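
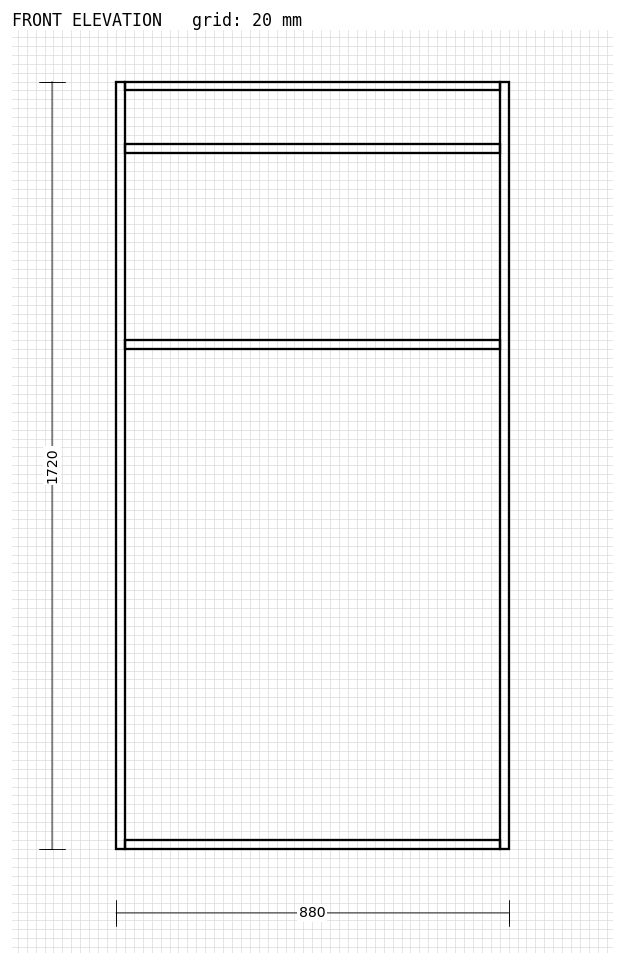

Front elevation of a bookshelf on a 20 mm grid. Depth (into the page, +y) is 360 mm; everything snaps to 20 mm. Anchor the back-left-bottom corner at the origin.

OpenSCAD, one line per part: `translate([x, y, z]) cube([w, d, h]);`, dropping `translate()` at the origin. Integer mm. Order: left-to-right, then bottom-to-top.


cube([20, 360, 1720]);
translate([20, 0, 0]) cube([840, 360, 20]);
translate([20, 0, 1120]) cube([840, 360, 20]);
translate([20, 0, 1560]) cube([840, 360, 20]);
translate([20, 0, 1700]) cube([840, 360, 20]);
translate([860, 0, 0]) cube([20, 360, 1720]);


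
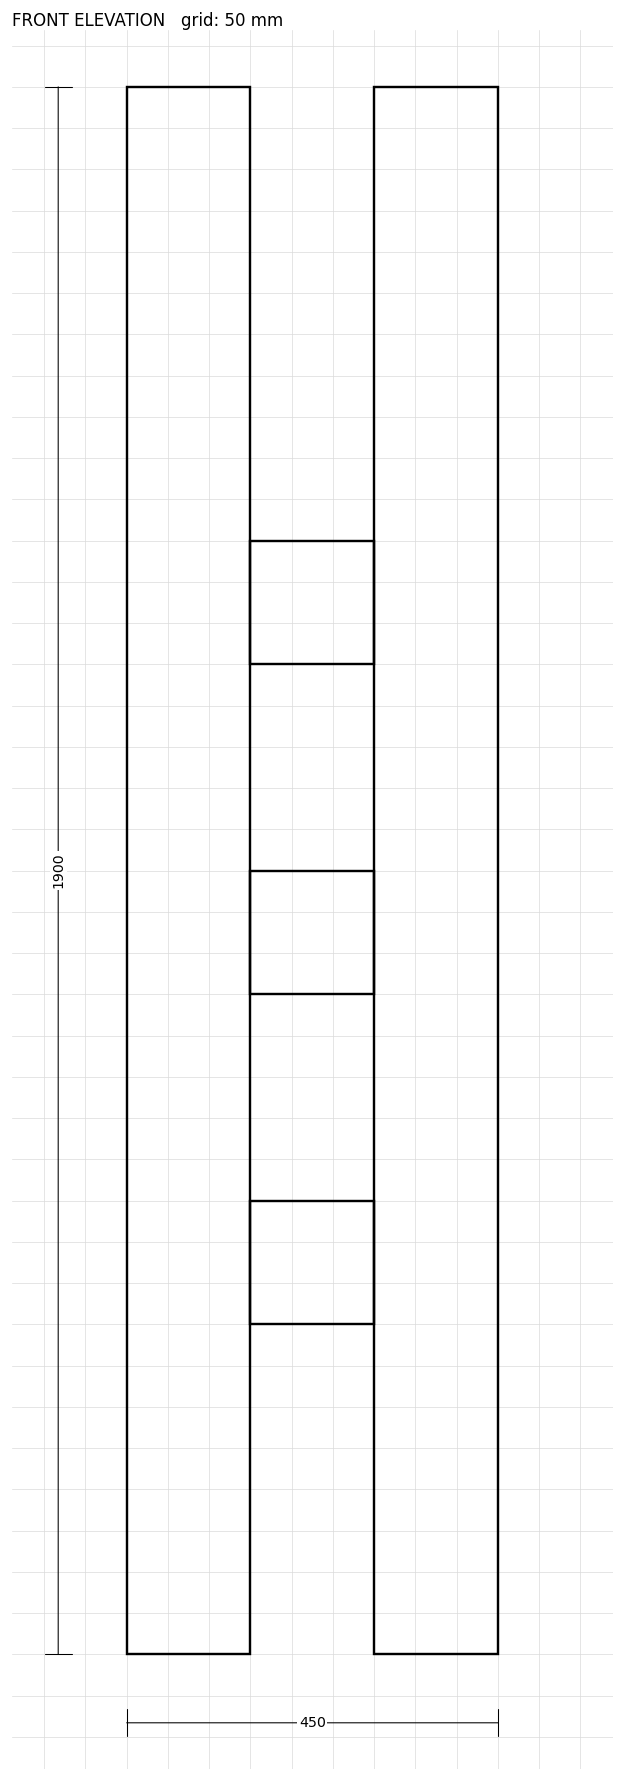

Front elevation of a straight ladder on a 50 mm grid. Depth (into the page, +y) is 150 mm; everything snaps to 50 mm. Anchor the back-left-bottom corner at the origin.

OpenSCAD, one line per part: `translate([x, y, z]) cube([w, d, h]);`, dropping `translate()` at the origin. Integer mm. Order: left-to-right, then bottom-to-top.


cube([150, 150, 1900]);
translate([150, 0, 400]) cube([150, 150, 150]);
translate([150, 0, 800]) cube([150, 150, 150]);
translate([150, 0, 1200]) cube([150, 150, 150]);
translate([300, 0, 0]) cube([150, 150, 1900]);


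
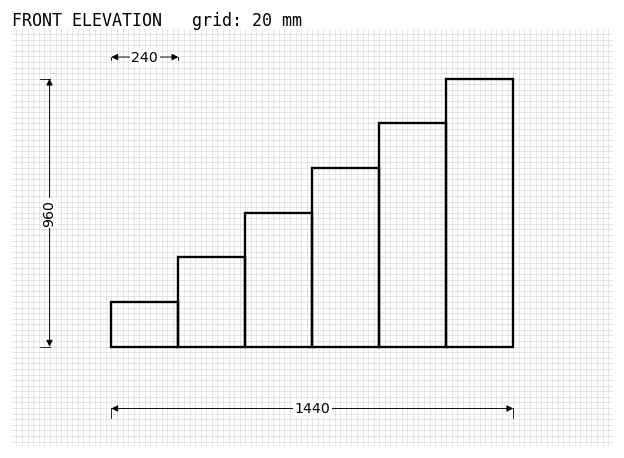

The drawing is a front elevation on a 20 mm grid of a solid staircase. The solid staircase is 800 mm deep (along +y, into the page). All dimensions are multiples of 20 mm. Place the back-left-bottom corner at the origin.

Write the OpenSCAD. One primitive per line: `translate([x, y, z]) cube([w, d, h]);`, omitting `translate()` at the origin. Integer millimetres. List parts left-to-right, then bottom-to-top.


cube([240, 800, 160]);
translate([240, 0, 0]) cube([240, 800, 320]);
translate([480, 0, 0]) cube([240, 800, 480]);
translate([720, 0, 0]) cube([240, 800, 640]);
translate([960, 0, 0]) cube([240, 800, 800]);
translate([1200, 0, 0]) cube([240, 800, 960]);


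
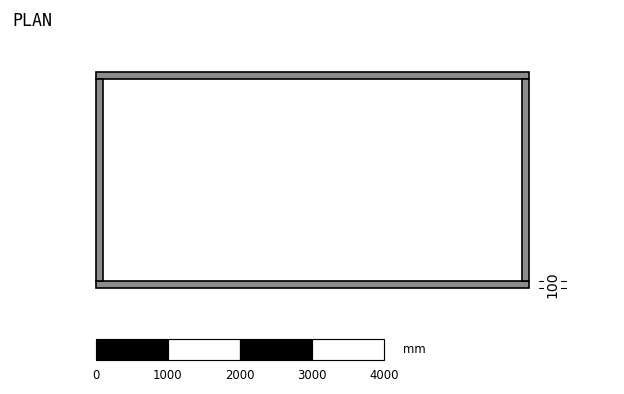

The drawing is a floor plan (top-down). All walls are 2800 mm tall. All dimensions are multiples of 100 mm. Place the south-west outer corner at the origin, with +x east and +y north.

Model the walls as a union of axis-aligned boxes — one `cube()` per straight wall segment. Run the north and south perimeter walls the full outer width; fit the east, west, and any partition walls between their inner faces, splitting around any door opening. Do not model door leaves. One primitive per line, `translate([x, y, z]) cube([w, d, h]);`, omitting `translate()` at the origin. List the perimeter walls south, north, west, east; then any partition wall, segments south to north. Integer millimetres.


cube([6000, 100, 2800]);
translate([0, 2900, 0]) cube([6000, 100, 2800]);
translate([0, 100, 0]) cube([100, 2800, 2800]);
translate([5900, 100, 0]) cube([100, 2800, 2800]);


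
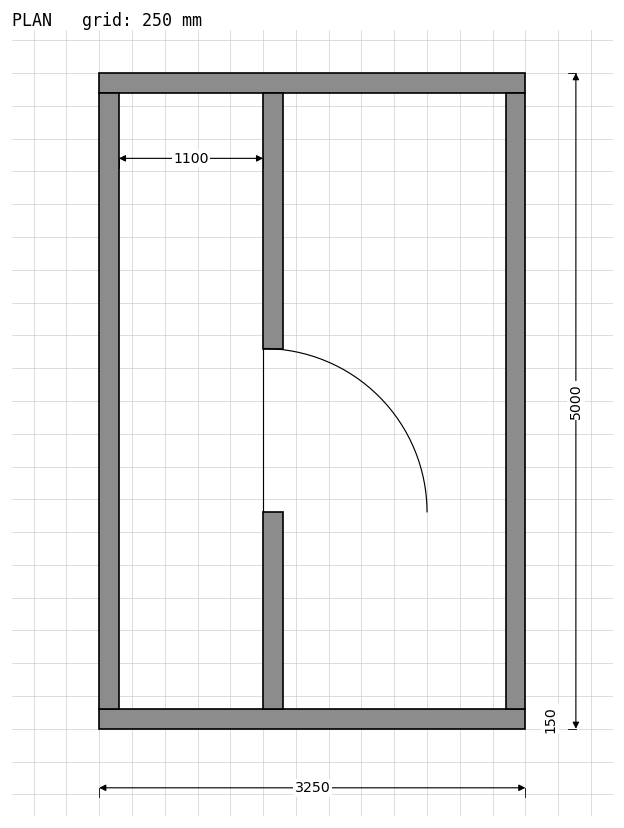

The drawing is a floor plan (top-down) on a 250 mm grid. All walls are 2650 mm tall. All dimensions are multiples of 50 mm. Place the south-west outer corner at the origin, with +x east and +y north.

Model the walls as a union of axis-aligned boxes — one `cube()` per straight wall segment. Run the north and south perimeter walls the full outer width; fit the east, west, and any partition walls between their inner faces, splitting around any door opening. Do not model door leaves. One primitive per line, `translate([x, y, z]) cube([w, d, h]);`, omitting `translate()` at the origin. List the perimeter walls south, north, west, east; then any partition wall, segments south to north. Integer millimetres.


cube([3250, 150, 2650]);
translate([0, 4850, 0]) cube([3250, 150, 2650]);
translate([0, 150, 0]) cube([150, 4700, 2650]);
translate([3100, 150, 0]) cube([150, 4700, 2650]);
translate([1250, 150, 0]) cube([150, 1500, 2650]);
translate([1250, 2900, 0]) cube([150, 1950, 2650]);


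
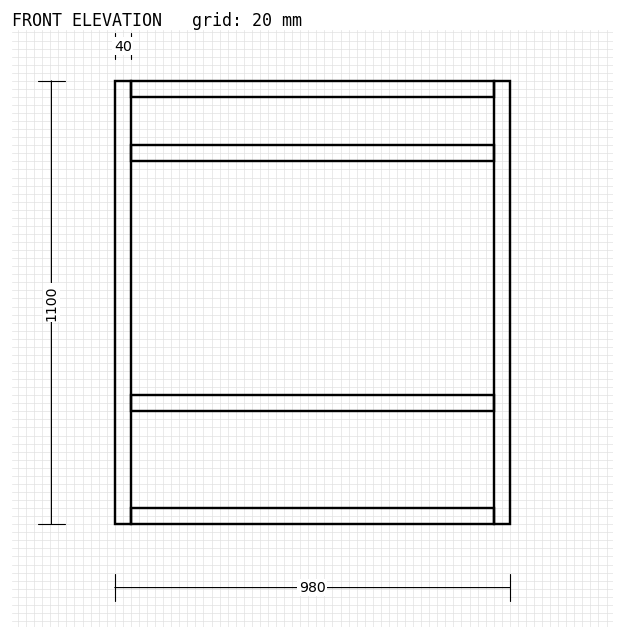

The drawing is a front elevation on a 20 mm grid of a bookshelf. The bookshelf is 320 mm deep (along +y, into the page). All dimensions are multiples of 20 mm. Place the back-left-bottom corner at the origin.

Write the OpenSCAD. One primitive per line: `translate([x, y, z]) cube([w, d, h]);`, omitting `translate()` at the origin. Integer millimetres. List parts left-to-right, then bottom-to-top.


cube([40, 320, 1100]);
translate([40, 0, 0]) cube([900, 320, 40]);
translate([40, 0, 280]) cube([900, 320, 40]);
translate([40, 0, 900]) cube([900, 320, 40]);
translate([40, 0, 1060]) cube([900, 320, 40]);
translate([940, 0, 0]) cube([40, 320, 1100]);


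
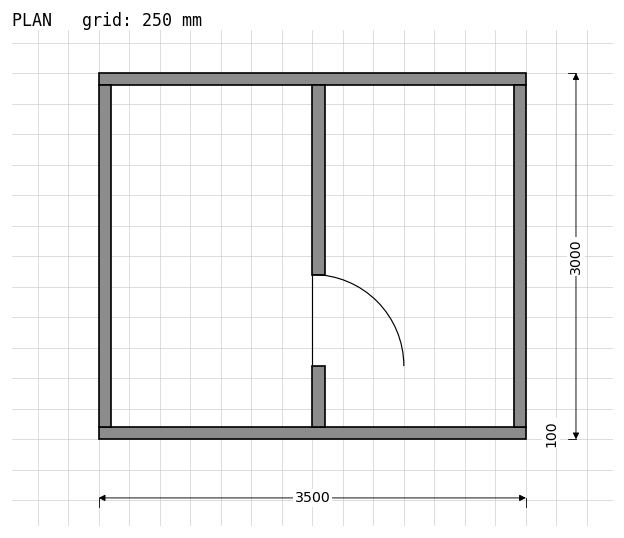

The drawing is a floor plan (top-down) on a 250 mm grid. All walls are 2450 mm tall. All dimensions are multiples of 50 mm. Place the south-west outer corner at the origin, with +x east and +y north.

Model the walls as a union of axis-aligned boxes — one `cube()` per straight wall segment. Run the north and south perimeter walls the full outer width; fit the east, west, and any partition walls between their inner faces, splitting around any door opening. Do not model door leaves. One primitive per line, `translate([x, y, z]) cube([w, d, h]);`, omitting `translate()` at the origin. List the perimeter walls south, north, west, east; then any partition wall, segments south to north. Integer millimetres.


cube([3500, 100, 2450]);
translate([0, 2900, 0]) cube([3500, 100, 2450]);
translate([0, 100, 0]) cube([100, 2800, 2450]);
translate([3400, 100, 0]) cube([100, 2800, 2450]);
translate([1750, 100, 0]) cube([100, 500, 2450]);
translate([1750, 1350, 0]) cube([100, 1550, 2450]);


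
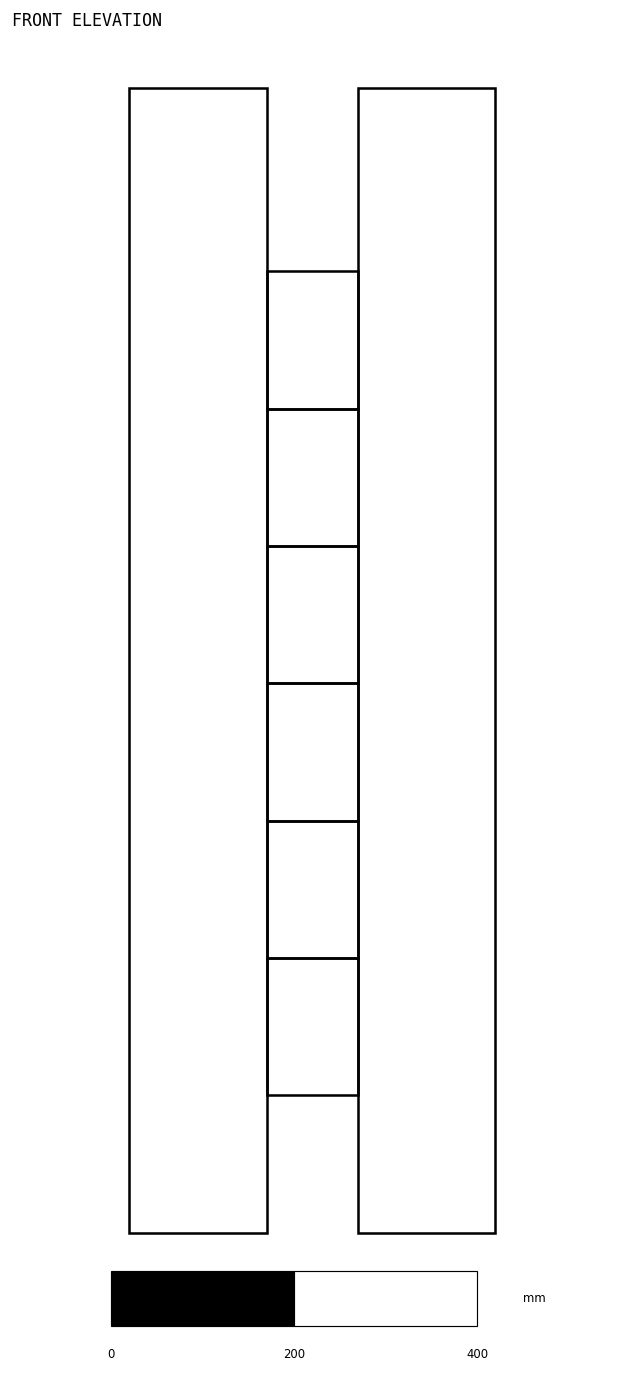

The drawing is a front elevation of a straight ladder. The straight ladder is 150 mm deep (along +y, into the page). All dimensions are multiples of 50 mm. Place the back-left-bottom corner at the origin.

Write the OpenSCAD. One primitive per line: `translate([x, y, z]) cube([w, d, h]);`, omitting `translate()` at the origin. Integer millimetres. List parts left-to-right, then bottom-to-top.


cube([150, 150, 1250]);
translate([150, 0, 150]) cube([100, 150, 150]);
translate([150, 0, 300]) cube([100, 150, 150]);
translate([150, 0, 450]) cube([100, 150, 150]);
translate([150, 0, 600]) cube([100, 150, 150]);
translate([150, 0, 750]) cube([100, 150, 150]);
translate([150, 0, 900]) cube([100, 150, 150]);
translate([250, 0, 0]) cube([150, 150, 1250]);


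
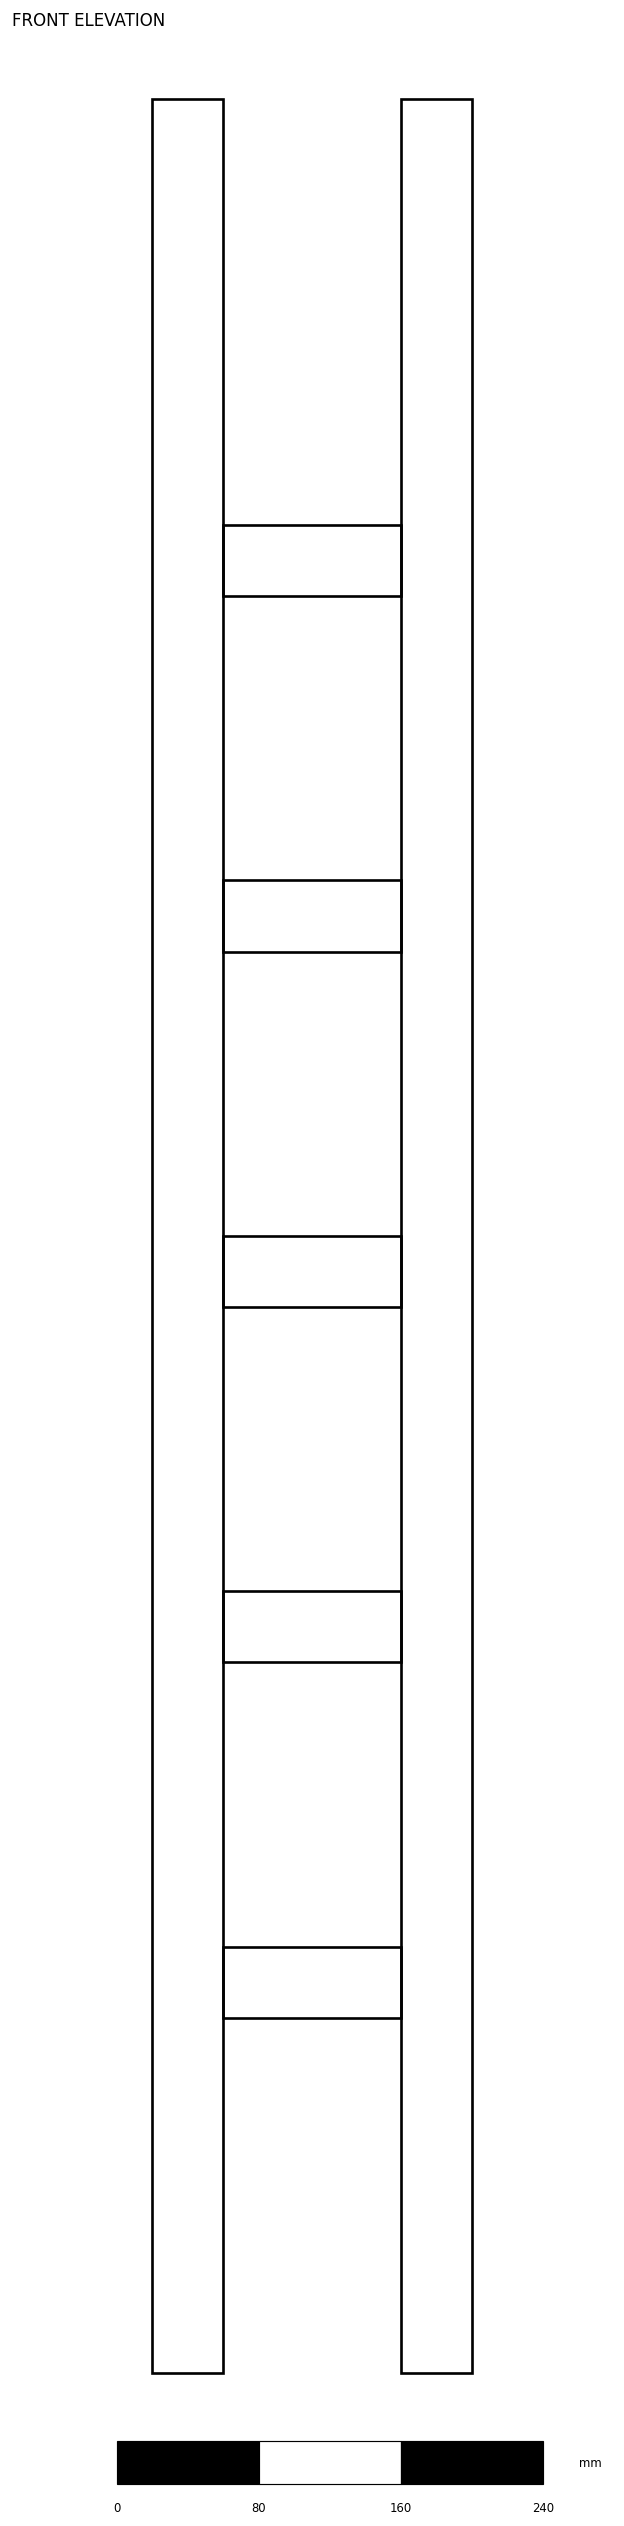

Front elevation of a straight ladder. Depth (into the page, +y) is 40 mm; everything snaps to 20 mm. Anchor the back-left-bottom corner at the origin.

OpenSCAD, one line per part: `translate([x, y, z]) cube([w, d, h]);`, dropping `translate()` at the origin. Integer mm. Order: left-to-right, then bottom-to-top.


cube([40, 40, 1280]);
translate([40, 0, 200]) cube([100, 40, 40]);
translate([40, 0, 400]) cube([100, 40, 40]);
translate([40, 0, 600]) cube([100, 40, 40]);
translate([40, 0, 800]) cube([100, 40, 40]);
translate([40, 0, 1000]) cube([100, 40, 40]);
translate([140, 0, 0]) cube([40, 40, 1280]);


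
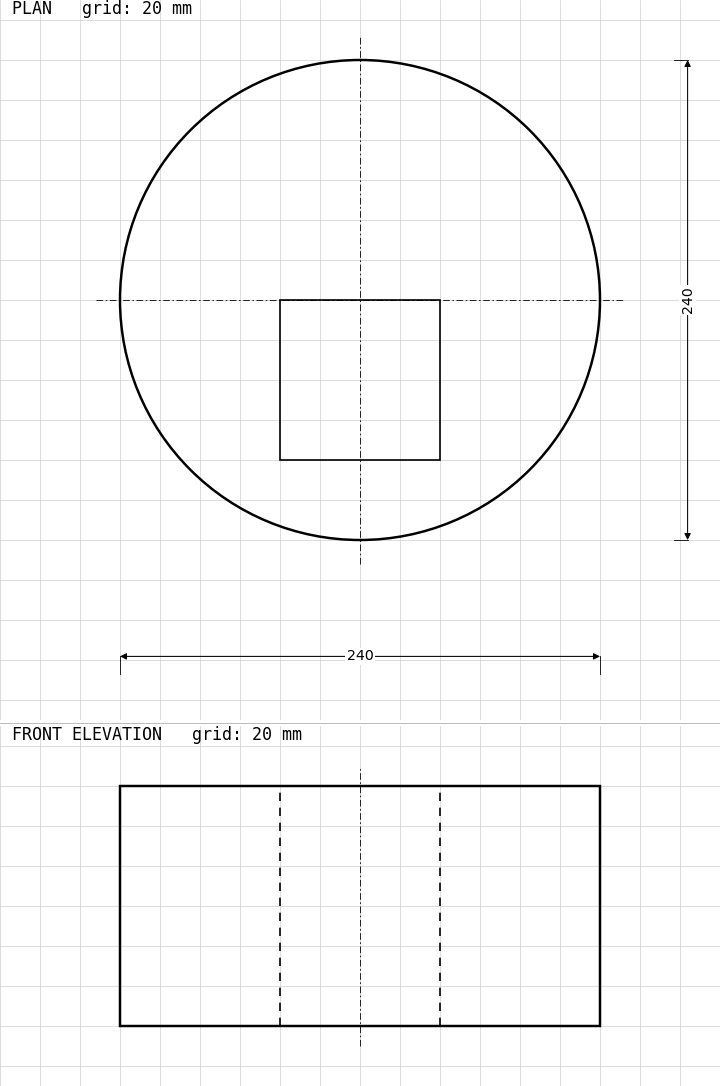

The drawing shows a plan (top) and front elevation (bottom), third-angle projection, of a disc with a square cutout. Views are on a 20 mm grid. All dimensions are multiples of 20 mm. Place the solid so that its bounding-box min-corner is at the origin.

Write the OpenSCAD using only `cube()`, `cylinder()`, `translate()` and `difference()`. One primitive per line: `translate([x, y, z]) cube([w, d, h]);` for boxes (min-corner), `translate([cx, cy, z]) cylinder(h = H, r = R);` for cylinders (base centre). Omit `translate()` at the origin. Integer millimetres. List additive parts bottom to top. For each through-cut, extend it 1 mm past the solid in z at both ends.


difference() {
  translate([120, 120, 0]) cylinder(h = 120, r = 120);
  translate([80, 40, -1]) cube([80, 80, 122]);
}


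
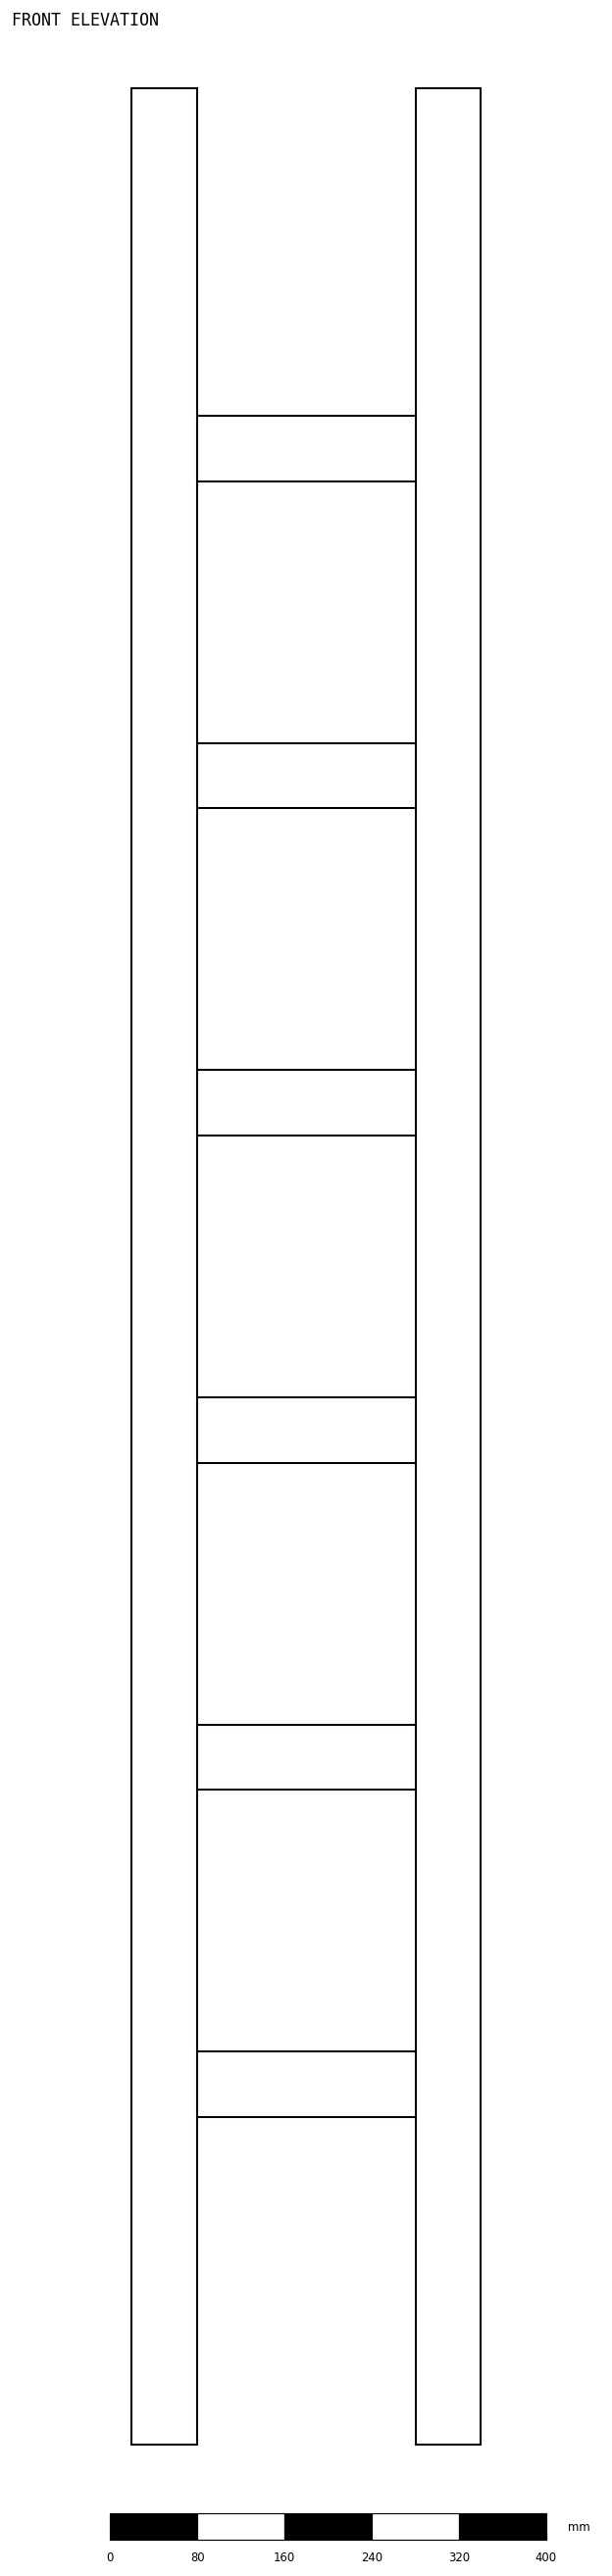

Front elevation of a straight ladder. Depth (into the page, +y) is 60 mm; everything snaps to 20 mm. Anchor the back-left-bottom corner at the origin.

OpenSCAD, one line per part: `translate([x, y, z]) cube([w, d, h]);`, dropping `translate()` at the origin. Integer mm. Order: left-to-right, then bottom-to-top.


cube([60, 60, 2160]);
translate([60, 0, 300]) cube([200, 60, 60]);
translate([60, 0, 600]) cube([200, 60, 60]);
translate([60, 0, 900]) cube([200, 60, 60]);
translate([60, 0, 1200]) cube([200, 60, 60]);
translate([60, 0, 1500]) cube([200, 60, 60]);
translate([60, 0, 1800]) cube([200, 60, 60]);
translate([260, 0, 0]) cube([60, 60, 2160]);


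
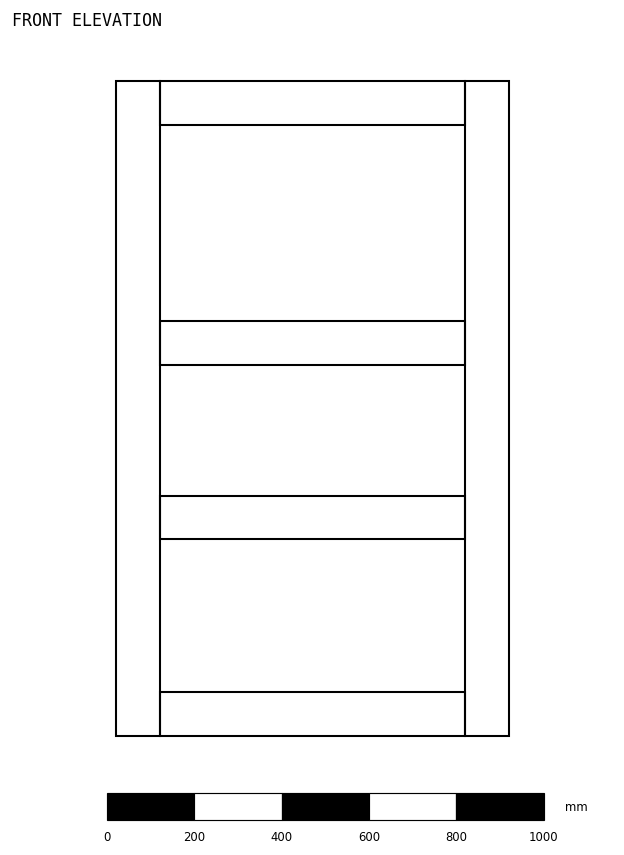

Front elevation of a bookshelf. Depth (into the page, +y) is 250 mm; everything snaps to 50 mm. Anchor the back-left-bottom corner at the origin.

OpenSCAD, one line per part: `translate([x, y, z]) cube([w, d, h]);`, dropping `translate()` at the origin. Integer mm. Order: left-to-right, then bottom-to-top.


cube([100, 250, 1500]);
translate([100, 0, 0]) cube([700, 250, 100]);
translate([100, 0, 450]) cube([700, 250, 100]);
translate([100, 0, 850]) cube([700, 250, 100]);
translate([100, 0, 1400]) cube([700, 250, 100]);
translate([800, 0, 0]) cube([100, 250, 1500]);


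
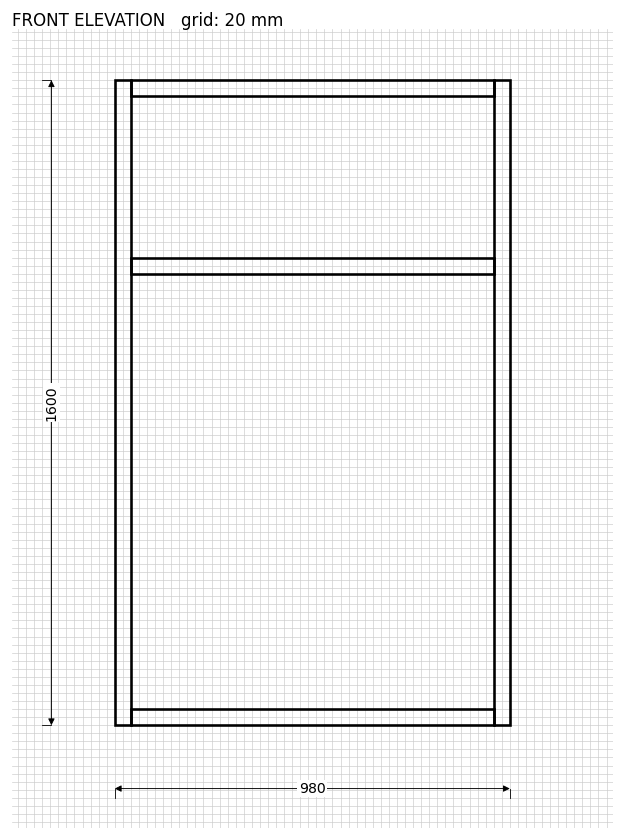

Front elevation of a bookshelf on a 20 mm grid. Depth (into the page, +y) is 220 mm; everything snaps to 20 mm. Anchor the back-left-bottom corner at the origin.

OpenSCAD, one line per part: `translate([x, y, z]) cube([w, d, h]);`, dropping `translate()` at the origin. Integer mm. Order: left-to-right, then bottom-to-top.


cube([40, 220, 1600]);
translate([40, 0, 0]) cube([900, 220, 40]);
translate([40, 0, 1120]) cube([900, 220, 40]);
translate([40, 0, 1560]) cube([900, 220, 40]);
translate([940, 0, 0]) cube([40, 220, 1600]);


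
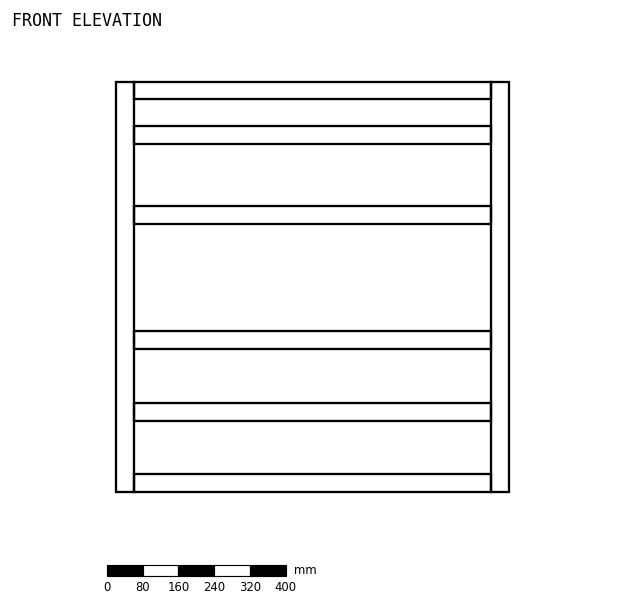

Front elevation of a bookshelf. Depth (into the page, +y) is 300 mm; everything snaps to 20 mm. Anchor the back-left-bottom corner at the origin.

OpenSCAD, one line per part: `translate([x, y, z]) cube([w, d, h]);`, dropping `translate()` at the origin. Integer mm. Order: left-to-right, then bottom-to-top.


cube([40, 300, 920]);
translate([40, 0, 0]) cube([800, 300, 40]);
translate([40, 0, 160]) cube([800, 300, 40]);
translate([40, 0, 320]) cube([800, 300, 40]);
translate([40, 0, 600]) cube([800, 300, 40]);
translate([40, 0, 780]) cube([800, 300, 40]);
translate([40, 0, 880]) cube([800, 300, 40]);
translate([840, 0, 0]) cube([40, 300, 920]);


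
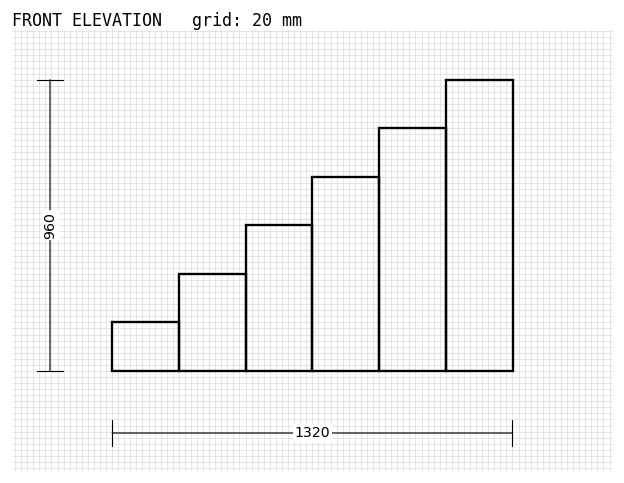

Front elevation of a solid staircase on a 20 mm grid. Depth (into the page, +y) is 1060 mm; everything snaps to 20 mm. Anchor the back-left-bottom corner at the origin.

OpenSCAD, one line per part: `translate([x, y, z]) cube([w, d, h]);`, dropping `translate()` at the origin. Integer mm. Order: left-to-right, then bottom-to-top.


cube([220, 1060, 160]);
translate([220, 0, 0]) cube([220, 1060, 320]);
translate([440, 0, 0]) cube([220, 1060, 480]);
translate([660, 0, 0]) cube([220, 1060, 640]);
translate([880, 0, 0]) cube([220, 1060, 800]);
translate([1100, 0, 0]) cube([220, 1060, 960]);


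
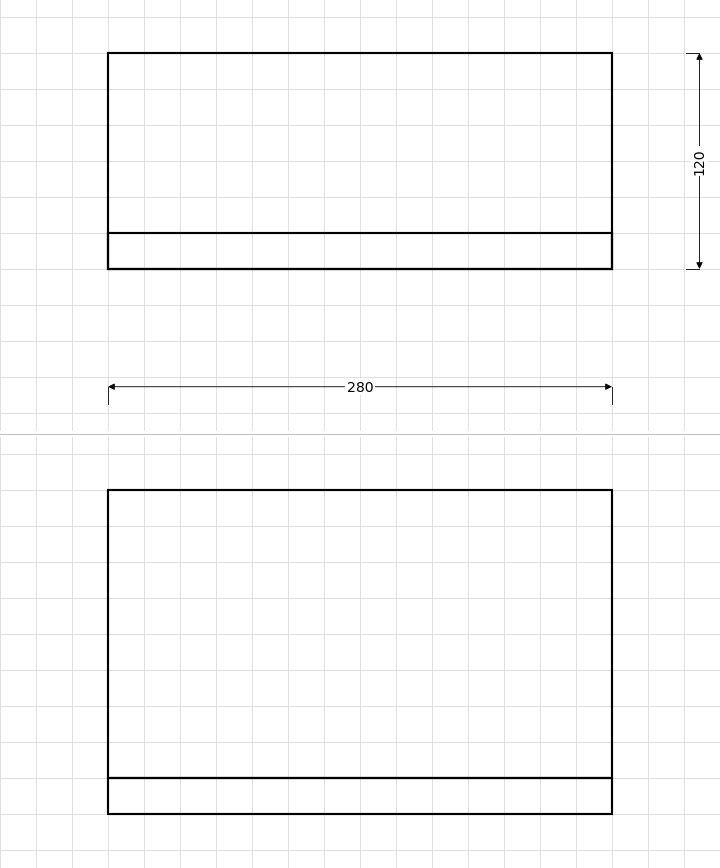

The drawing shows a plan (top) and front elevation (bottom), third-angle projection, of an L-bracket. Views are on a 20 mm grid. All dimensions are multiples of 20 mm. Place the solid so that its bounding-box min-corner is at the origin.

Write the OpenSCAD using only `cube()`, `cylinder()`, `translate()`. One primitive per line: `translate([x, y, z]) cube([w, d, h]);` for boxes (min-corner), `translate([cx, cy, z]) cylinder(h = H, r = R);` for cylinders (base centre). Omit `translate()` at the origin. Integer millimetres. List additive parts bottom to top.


cube([280, 120, 20]);
translate([0, 0, 20]) cube([280, 20, 160]);


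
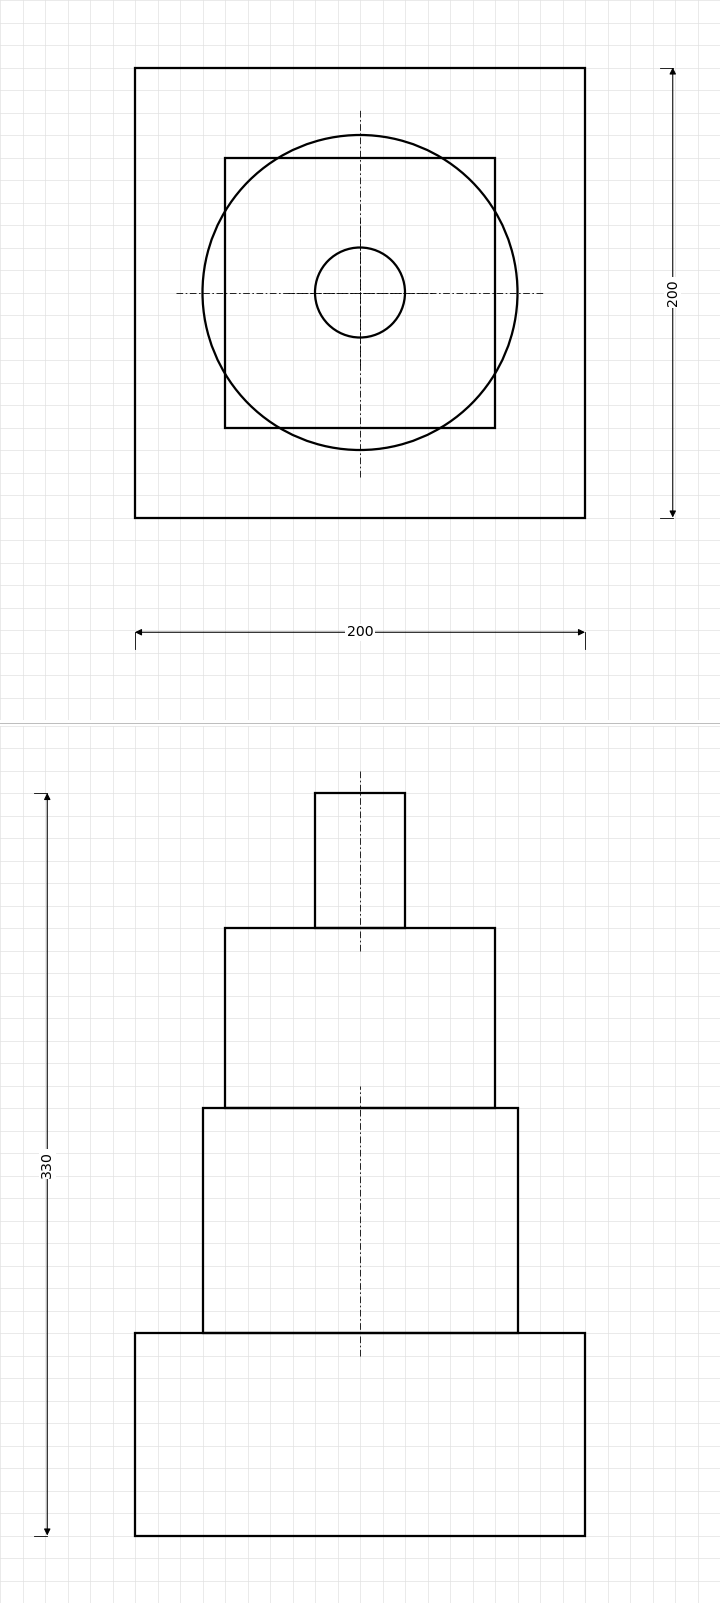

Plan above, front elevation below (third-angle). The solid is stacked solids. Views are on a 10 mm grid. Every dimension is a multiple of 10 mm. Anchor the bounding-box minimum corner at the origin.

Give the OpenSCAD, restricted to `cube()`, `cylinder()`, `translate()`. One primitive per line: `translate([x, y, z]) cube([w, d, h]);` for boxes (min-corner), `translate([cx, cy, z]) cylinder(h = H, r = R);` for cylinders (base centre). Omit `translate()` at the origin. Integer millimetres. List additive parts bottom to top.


cube([200, 200, 90]);
translate([100, 100, 90]) cylinder(h = 100, r = 70);
translate([40, 40, 190]) cube([120, 120, 80]);
translate([100, 100, 270]) cylinder(h = 60, r = 20);


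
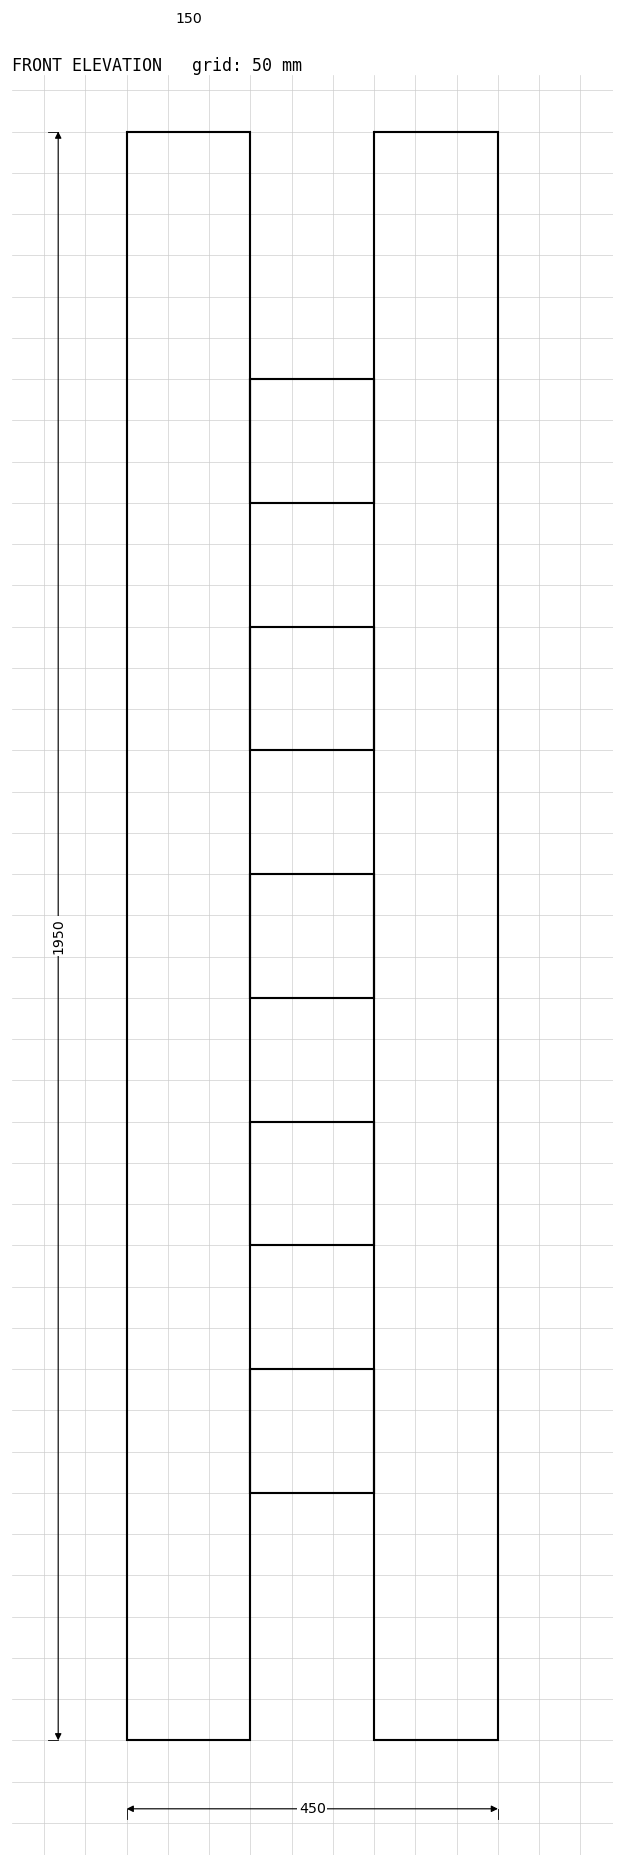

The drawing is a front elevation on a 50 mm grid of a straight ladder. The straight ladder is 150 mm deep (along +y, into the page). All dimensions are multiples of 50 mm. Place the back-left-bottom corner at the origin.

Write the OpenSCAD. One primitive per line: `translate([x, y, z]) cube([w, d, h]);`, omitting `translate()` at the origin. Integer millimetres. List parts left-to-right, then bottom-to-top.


cube([150, 150, 1950]);
translate([150, 0, 300]) cube([150, 150, 150]);
translate([150, 0, 600]) cube([150, 150, 150]);
translate([150, 0, 900]) cube([150, 150, 150]);
translate([150, 0, 1200]) cube([150, 150, 150]);
translate([150, 0, 1500]) cube([150, 150, 150]);
translate([300, 0, 0]) cube([150, 150, 1950]);


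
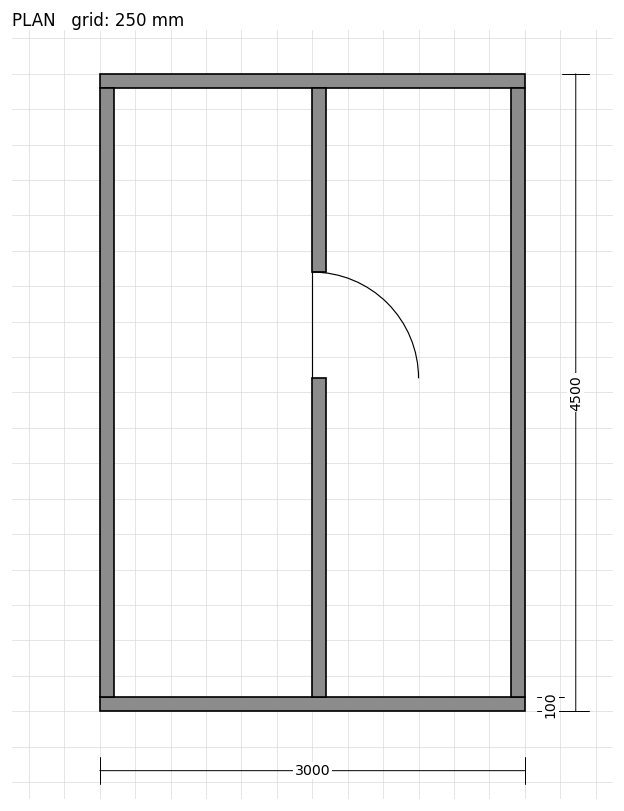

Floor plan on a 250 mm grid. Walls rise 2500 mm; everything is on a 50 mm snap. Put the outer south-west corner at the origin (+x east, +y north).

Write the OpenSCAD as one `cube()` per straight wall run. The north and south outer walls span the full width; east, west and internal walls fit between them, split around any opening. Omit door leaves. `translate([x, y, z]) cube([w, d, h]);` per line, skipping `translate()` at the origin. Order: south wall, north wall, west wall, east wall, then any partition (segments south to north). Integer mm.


cube([3000, 100, 2500]);
translate([0, 4400, 0]) cube([3000, 100, 2500]);
translate([0, 100, 0]) cube([100, 4300, 2500]);
translate([2900, 100, 0]) cube([100, 4300, 2500]);
translate([1500, 100, 0]) cube([100, 2250, 2500]);
translate([1500, 3100, 0]) cube([100, 1300, 2500]);


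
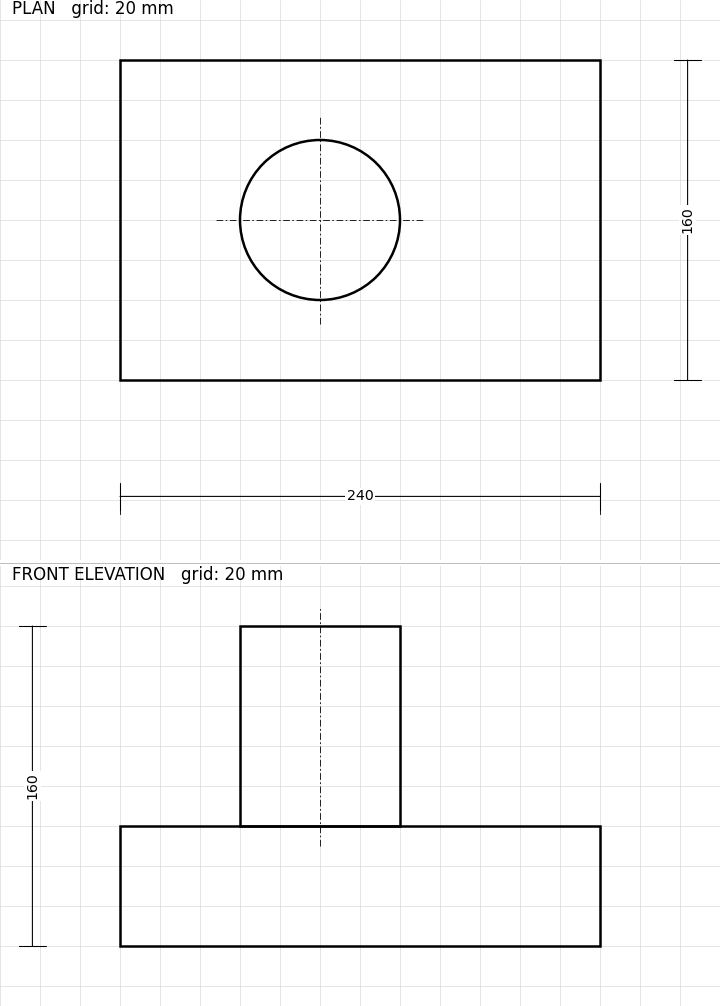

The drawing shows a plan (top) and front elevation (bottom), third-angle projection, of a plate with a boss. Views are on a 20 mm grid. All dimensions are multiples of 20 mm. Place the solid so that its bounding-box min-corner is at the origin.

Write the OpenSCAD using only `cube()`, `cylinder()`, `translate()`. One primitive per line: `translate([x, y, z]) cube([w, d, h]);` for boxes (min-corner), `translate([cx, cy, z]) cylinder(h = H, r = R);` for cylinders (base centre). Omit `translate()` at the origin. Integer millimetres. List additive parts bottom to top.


cube([240, 160, 60]);
translate([100, 80, 60]) cylinder(h = 100, r = 40);


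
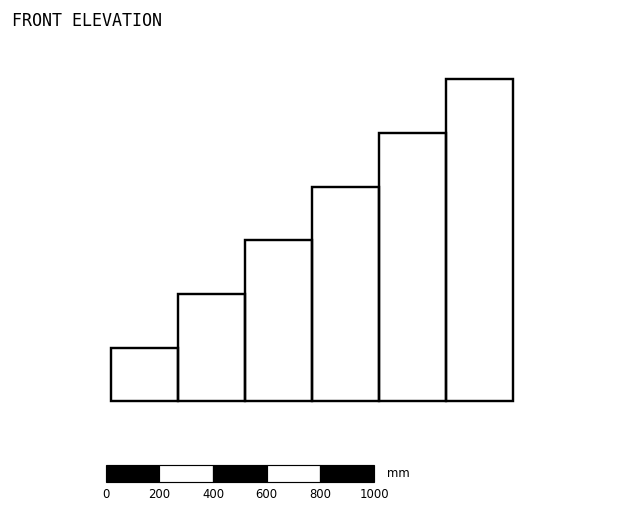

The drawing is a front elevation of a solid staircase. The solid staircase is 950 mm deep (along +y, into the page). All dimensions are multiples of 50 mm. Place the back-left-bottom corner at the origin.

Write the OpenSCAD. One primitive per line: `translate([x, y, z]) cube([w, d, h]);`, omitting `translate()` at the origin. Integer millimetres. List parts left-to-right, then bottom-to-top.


cube([250, 950, 200]);
translate([250, 0, 0]) cube([250, 950, 400]);
translate([500, 0, 0]) cube([250, 950, 600]);
translate([750, 0, 0]) cube([250, 950, 800]);
translate([1000, 0, 0]) cube([250, 950, 1000]);
translate([1250, 0, 0]) cube([250, 950, 1200]);


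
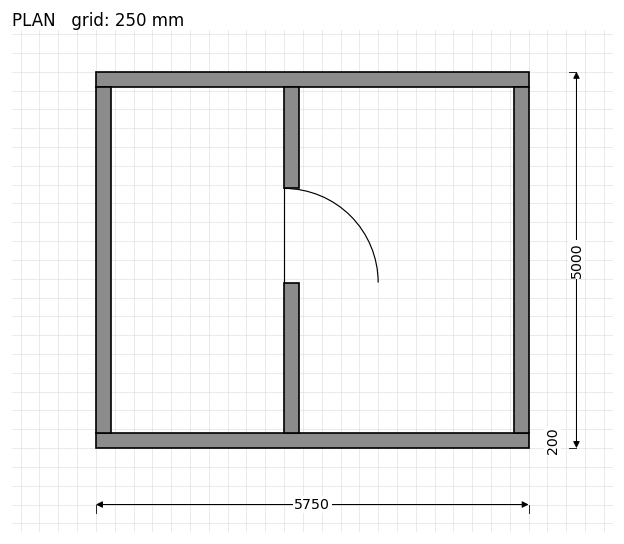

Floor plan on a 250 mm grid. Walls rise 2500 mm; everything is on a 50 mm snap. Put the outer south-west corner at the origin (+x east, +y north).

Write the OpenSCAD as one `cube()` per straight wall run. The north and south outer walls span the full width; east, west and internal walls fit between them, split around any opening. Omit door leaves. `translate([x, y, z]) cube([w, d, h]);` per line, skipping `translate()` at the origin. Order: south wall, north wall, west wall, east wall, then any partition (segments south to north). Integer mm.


cube([5750, 200, 2500]);
translate([0, 4800, 0]) cube([5750, 200, 2500]);
translate([0, 200, 0]) cube([200, 4600, 2500]);
translate([5550, 200, 0]) cube([200, 4600, 2500]);
translate([2500, 200, 0]) cube([200, 2000, 2500]);
translate([2500, 3450, 0]) cube([200, 1350, 2500]);


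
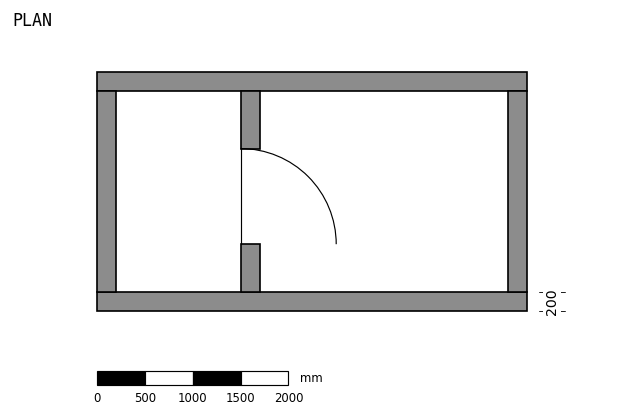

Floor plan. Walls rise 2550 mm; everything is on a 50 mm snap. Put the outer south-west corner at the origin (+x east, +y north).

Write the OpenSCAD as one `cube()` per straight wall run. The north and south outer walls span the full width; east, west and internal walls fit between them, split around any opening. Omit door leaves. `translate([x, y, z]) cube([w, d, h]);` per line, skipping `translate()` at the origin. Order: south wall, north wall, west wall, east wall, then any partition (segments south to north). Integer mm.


cube([4500, 200, 2550]);
translate([0, 2300, 0]) cube([4500, 200, 2550]);
translate([0, 200, 0]) cube([200, 2100, 2550]);
translate([4300, 200, 0]) cube([200, 2100, 2550]);
translate([1500, 200, 0]) cube([200, 500, 2550]);
translate([1500, 1700, 0]) cube([200, 600, 2550]);


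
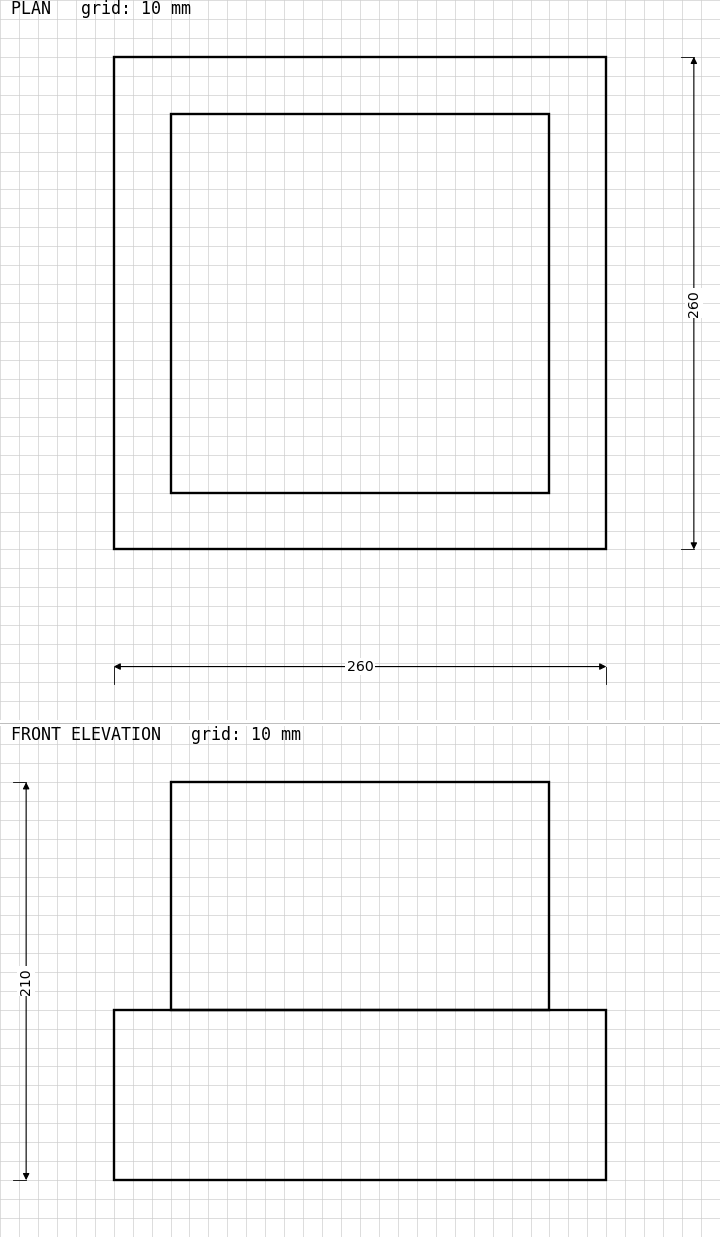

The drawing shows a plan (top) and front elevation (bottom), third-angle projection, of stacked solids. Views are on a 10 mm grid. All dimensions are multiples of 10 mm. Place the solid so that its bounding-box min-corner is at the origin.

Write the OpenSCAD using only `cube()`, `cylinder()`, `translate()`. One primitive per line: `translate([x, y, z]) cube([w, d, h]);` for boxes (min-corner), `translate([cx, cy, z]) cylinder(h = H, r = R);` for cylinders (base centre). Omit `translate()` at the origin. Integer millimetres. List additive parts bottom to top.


cube([260, 260, 90]);
translate([30, 30, 90]) cube([200, 200, 120]);


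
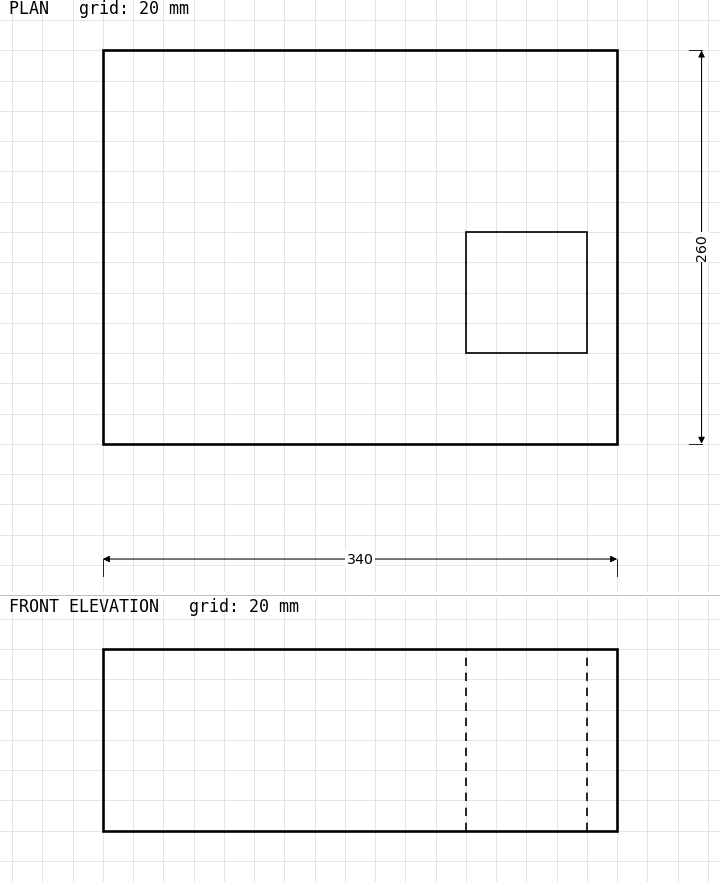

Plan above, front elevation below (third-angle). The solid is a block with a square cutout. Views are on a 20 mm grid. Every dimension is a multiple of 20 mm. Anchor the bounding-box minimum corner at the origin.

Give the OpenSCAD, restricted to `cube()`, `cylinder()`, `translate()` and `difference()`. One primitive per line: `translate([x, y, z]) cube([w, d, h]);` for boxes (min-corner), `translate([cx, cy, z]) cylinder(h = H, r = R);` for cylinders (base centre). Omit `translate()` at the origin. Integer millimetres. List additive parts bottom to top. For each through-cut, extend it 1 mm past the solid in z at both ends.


difference() {
  cube([340, 260, 120]);
  translate([240, 60, -1]) cube([80, 80, 122]);
}


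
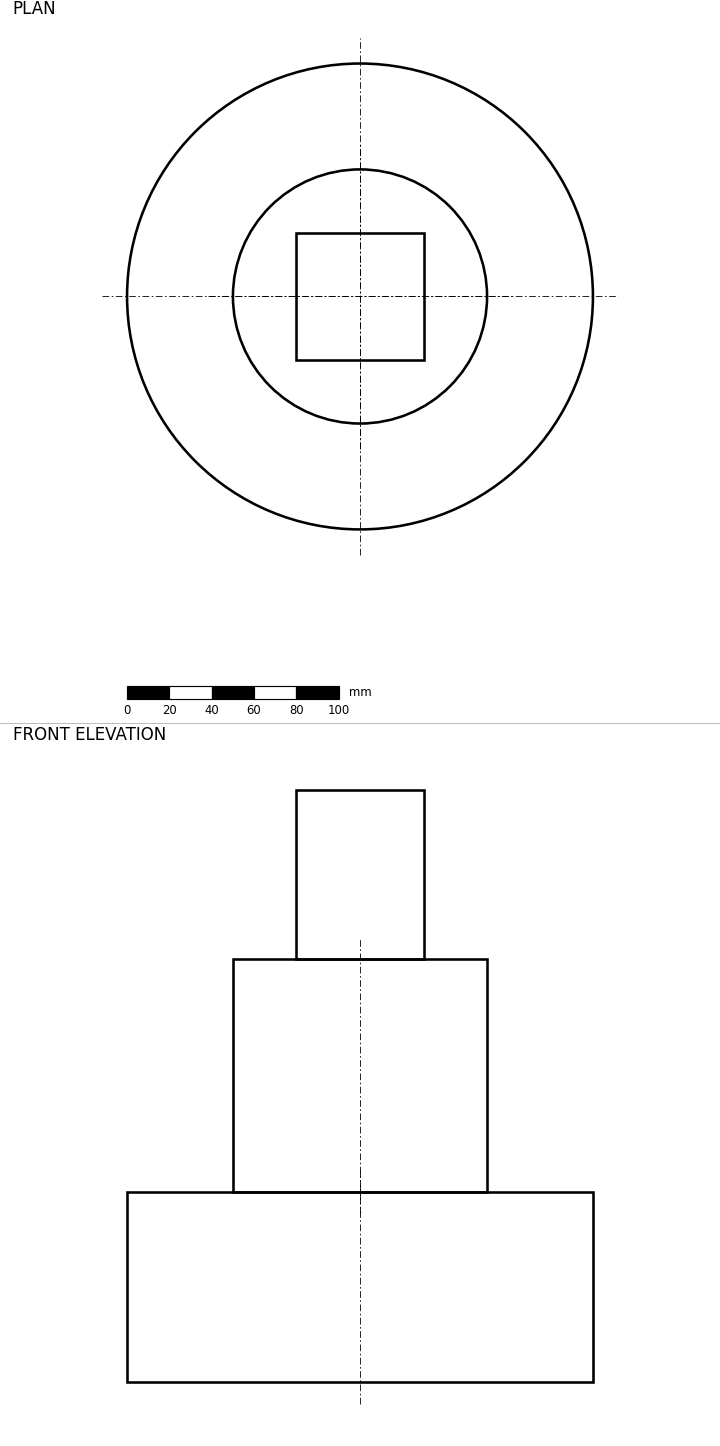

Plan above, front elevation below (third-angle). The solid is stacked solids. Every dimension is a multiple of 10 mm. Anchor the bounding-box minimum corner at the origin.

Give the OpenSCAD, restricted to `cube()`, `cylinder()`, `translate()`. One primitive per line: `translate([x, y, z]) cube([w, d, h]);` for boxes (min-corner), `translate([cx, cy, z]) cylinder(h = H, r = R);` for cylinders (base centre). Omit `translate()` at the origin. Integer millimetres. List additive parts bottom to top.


translate([110, 110, 0]) cylinder(h = 90, r = 110);
translate([110, 110, 90]) cylinder(h = 110, r = 60);
translate([80, 80, 200]) cube([60, 60, 80]);


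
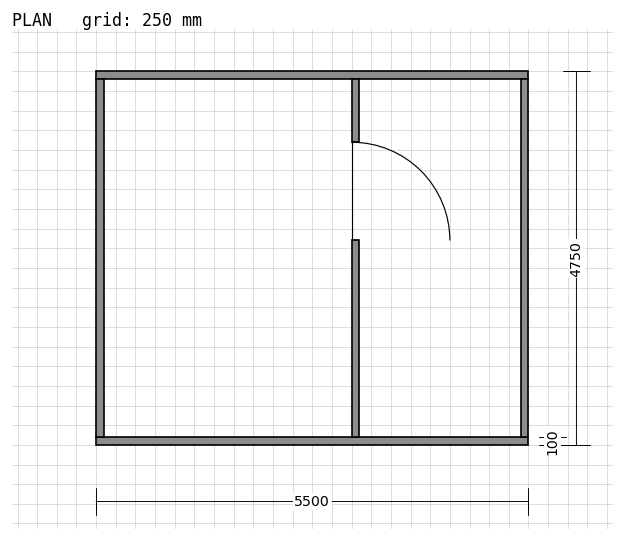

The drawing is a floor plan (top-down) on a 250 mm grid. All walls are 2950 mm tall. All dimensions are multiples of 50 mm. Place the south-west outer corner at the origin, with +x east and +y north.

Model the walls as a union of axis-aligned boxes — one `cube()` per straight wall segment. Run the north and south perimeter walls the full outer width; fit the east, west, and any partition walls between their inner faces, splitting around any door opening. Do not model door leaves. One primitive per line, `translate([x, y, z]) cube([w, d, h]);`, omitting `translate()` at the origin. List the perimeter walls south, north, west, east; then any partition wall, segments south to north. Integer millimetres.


cube([5500, 100, 2950]);
translate([0, 4650, 0]) cube([5500, 100, 2950]);
translate([0, 100, 0]) cube([100, 4550, 2950]);
translate([5400, 100, 0]) cube([100, 4550, 2950]);
translate([3250, 100, 0]) cube([100, 2500, 2950]);
translate([3250, 3850, 0]) cube([100, 800, 2950]);


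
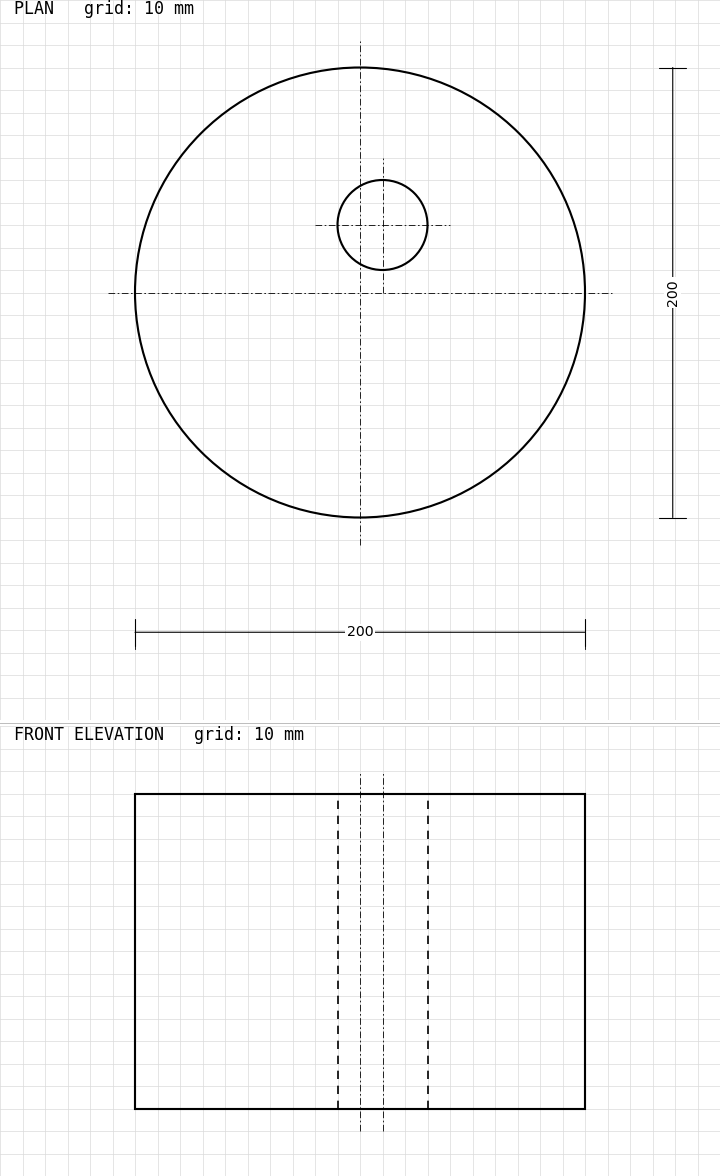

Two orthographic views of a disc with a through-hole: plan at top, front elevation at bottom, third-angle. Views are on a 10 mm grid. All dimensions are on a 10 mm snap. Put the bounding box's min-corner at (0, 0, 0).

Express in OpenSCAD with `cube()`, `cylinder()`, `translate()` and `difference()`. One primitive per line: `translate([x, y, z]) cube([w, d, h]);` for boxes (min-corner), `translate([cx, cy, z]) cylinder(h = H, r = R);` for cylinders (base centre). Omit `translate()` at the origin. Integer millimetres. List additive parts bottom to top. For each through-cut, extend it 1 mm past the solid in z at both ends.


difference() {
  translate([100, 100, 0]) cylinder(h = 140, r = 100);
  translate([110, 130, -1]) cylinder(h = 142, r = 20);
}


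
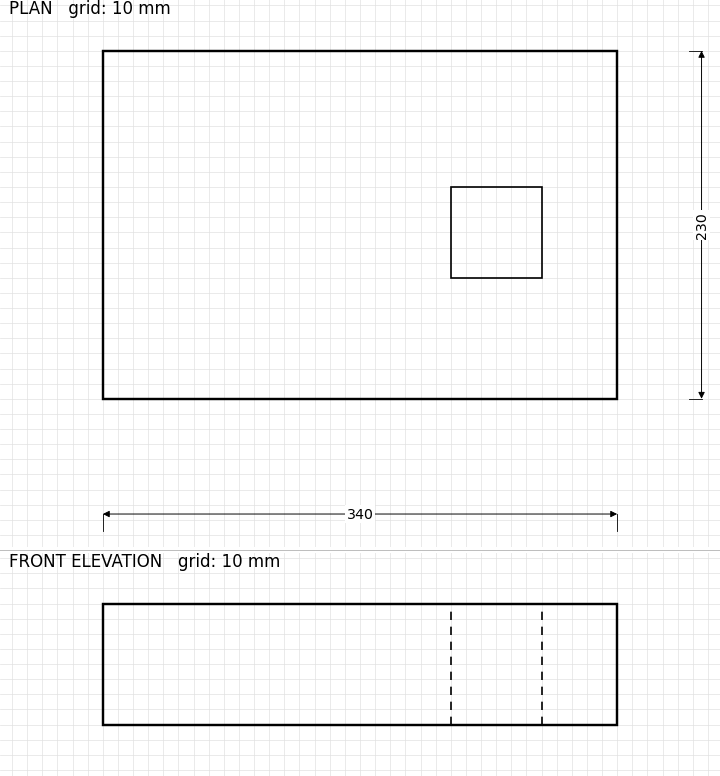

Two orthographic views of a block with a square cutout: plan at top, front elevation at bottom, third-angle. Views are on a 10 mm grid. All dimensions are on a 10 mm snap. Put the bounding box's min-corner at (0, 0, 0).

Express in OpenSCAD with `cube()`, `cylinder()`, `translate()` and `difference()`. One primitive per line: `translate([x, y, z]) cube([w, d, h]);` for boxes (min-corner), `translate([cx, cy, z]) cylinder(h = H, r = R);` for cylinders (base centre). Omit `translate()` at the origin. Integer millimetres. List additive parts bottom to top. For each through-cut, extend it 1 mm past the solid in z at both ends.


difference() {
  cube([340, 230, 80]);
  translate([230, 80, -1]) cube([60, 60, 82]);
}


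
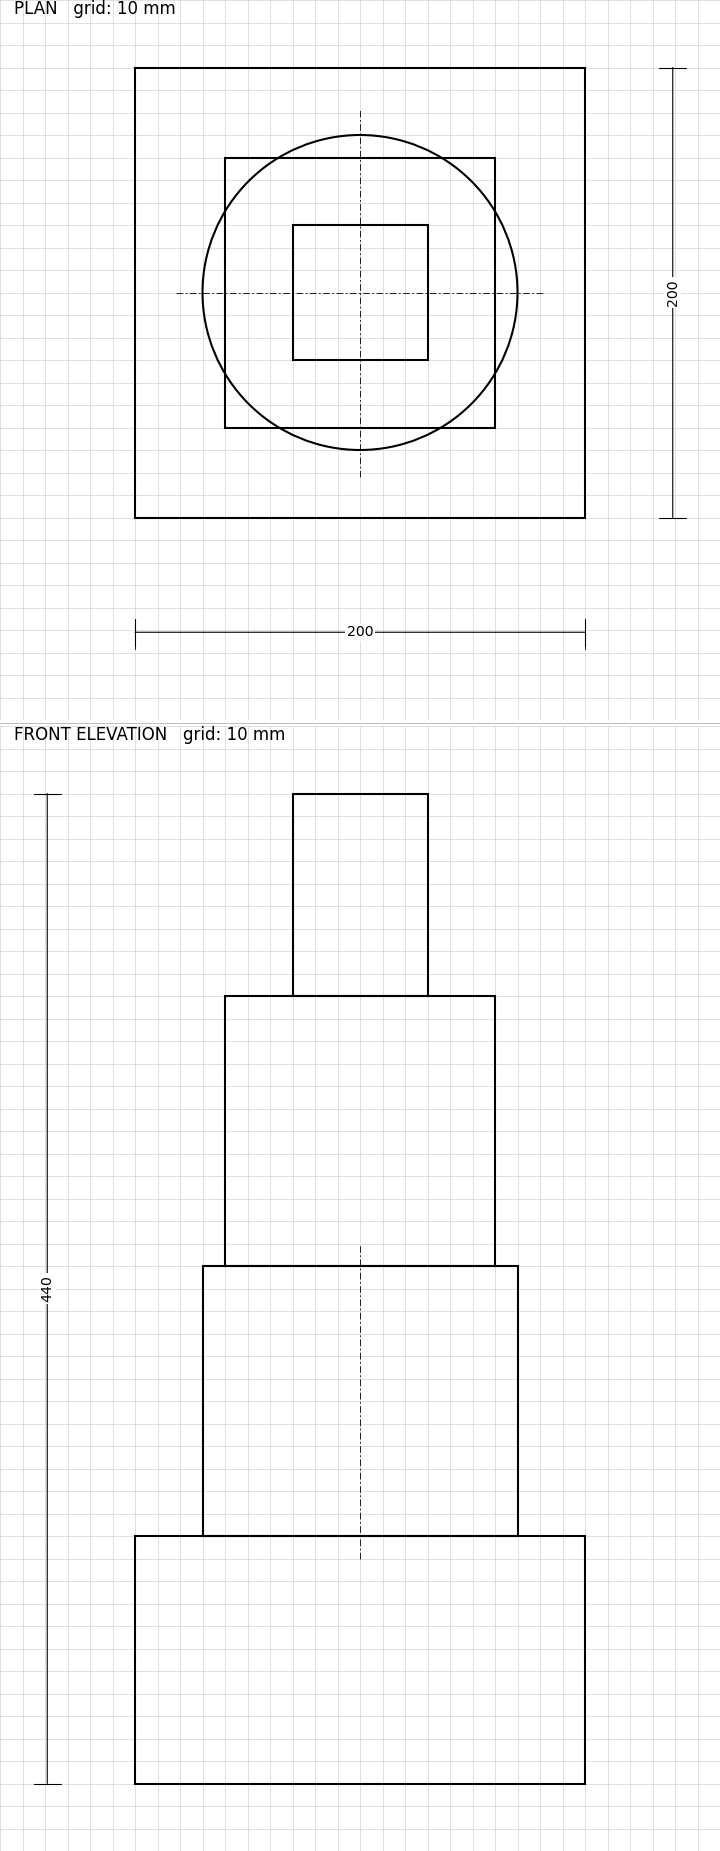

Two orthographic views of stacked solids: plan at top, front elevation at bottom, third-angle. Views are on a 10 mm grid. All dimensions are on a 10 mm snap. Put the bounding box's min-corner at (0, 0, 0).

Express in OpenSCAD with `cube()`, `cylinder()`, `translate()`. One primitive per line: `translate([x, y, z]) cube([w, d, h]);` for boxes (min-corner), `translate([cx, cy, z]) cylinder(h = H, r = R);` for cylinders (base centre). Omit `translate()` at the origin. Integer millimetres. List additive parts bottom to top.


cube([200, 200, 110]);
translate([100, 100, 110]) cylinder(h = 120, r = 70);
translate([40, 40, 230]) cube([120, 120, 120]);
translate([70, 70, 350]) cube([60, 60, 90]);


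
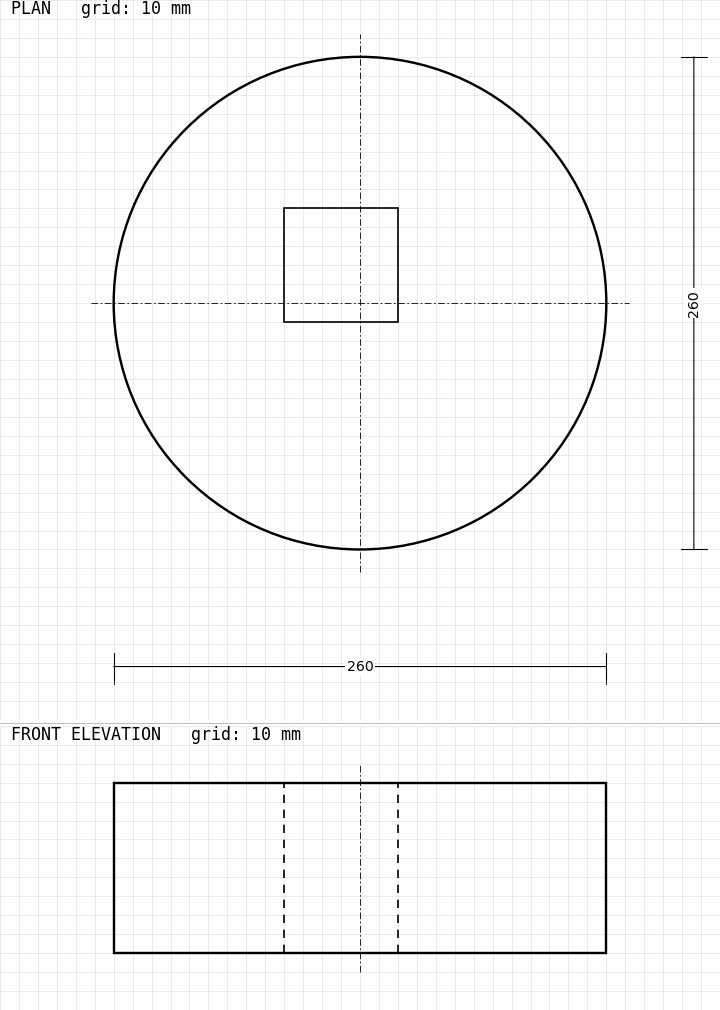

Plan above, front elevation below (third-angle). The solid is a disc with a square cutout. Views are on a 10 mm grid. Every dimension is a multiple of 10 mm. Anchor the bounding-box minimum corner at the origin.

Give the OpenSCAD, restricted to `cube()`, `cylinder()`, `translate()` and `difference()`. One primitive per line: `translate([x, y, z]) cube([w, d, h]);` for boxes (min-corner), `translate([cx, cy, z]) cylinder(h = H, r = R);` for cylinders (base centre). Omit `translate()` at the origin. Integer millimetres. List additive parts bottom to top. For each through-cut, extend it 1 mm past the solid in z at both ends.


difference() {
  translate([130, 130, 0]) cylinder(h = 90, r = 130);
  translate([90, 120, -1]) cube([60, 60, 92]);
}


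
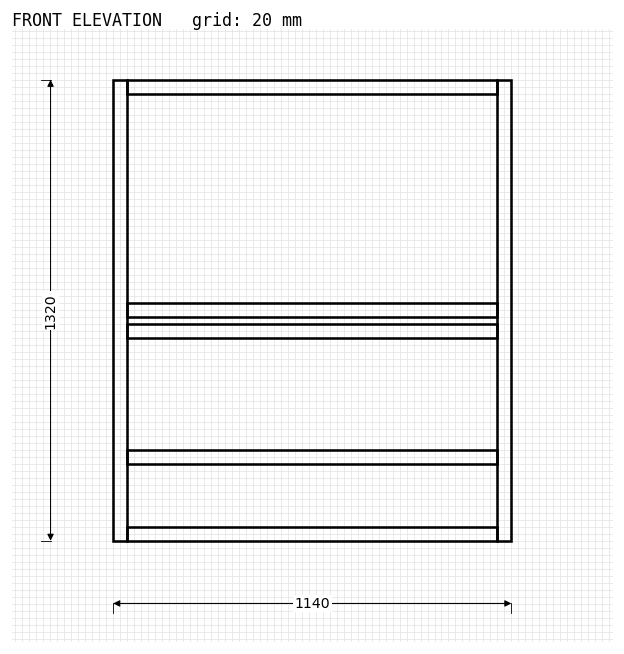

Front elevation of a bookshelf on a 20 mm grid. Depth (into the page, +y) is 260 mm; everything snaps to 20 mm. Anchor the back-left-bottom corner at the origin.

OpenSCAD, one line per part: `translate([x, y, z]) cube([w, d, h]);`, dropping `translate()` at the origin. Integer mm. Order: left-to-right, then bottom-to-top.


cube([40, 260, 1320]);
translate([40, 0, 0]) cube([1060, 260, 40]);
translate([40, 0, 220]) cube([1060, 260, 40]);
translate([40, 0, 580]) cube([1060, 260, 40]);
translate([40, 0, 640]) cube([1060, 260, 40]);
translate([40, 0, 1280]) cube([1060, 260, 40]);
translate([1100, 0, 0]) cube([40, 260, 1320]);


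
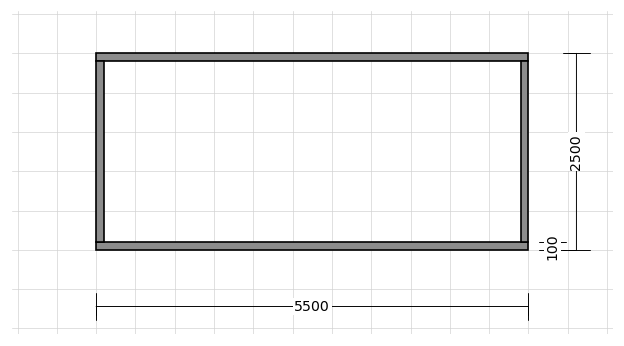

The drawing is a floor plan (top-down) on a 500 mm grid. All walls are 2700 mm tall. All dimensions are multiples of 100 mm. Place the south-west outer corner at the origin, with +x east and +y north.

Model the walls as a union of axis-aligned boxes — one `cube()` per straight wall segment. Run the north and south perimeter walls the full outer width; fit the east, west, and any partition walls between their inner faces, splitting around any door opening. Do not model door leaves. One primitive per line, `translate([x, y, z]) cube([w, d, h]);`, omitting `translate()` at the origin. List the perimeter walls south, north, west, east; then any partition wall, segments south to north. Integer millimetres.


cube([5500, 100, 2700]);
translate([0, 2400, 0]) cube([5500, 100, 2700]);
translate([0, 100, 0]) cube([100, 2300, 2700]);
translate([5400, 100, 0]) cube([100, 2300, 2700]);
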